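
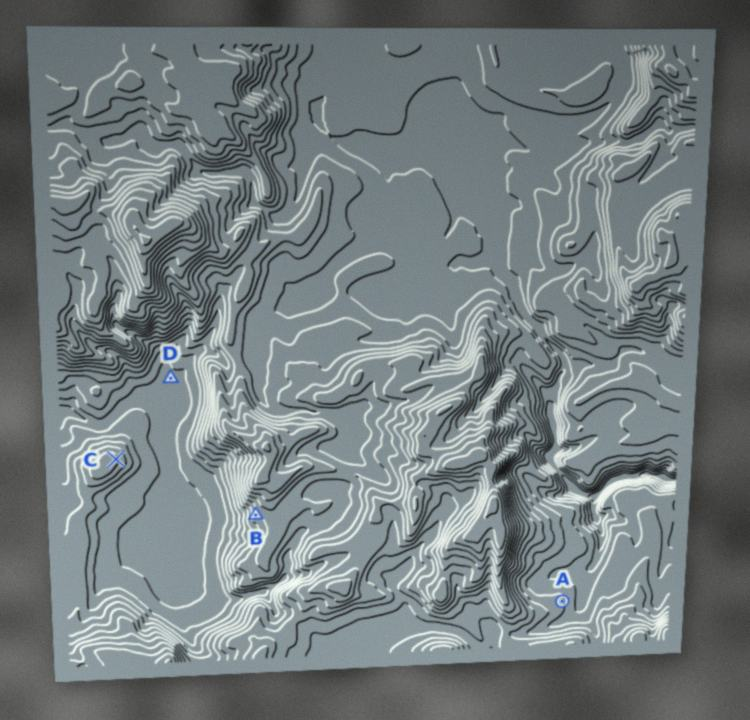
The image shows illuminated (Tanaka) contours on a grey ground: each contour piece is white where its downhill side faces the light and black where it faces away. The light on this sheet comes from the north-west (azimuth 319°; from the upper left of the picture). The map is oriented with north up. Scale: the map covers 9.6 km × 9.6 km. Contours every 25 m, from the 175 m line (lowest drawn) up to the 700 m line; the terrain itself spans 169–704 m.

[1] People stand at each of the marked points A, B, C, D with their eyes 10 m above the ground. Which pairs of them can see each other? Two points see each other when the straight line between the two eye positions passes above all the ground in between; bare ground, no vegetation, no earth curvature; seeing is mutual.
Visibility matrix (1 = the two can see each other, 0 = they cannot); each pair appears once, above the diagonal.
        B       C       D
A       0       0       0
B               1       0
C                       1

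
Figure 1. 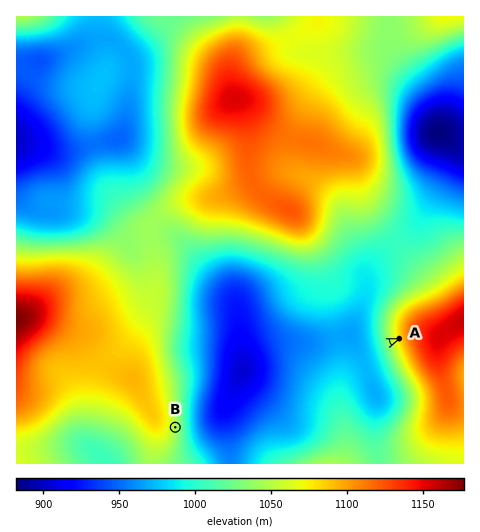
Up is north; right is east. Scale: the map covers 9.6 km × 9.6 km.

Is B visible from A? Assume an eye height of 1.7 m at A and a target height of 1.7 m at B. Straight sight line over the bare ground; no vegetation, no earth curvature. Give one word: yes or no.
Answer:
yes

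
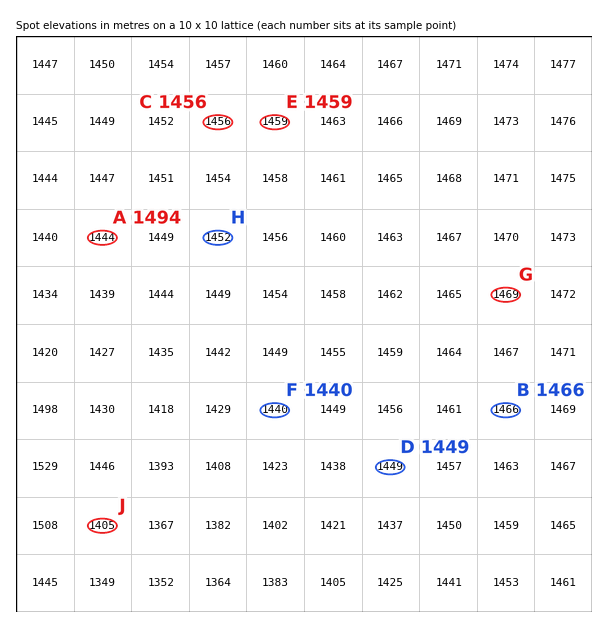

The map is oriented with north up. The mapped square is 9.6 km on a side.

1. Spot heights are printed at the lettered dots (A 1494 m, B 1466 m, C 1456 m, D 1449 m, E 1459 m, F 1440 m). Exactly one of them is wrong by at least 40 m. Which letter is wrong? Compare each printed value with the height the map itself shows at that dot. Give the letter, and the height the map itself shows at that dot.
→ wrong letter A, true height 1444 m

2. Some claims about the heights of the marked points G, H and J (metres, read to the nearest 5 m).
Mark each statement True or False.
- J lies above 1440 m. False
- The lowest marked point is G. False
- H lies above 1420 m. True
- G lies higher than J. True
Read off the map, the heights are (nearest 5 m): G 1470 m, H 1450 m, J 1405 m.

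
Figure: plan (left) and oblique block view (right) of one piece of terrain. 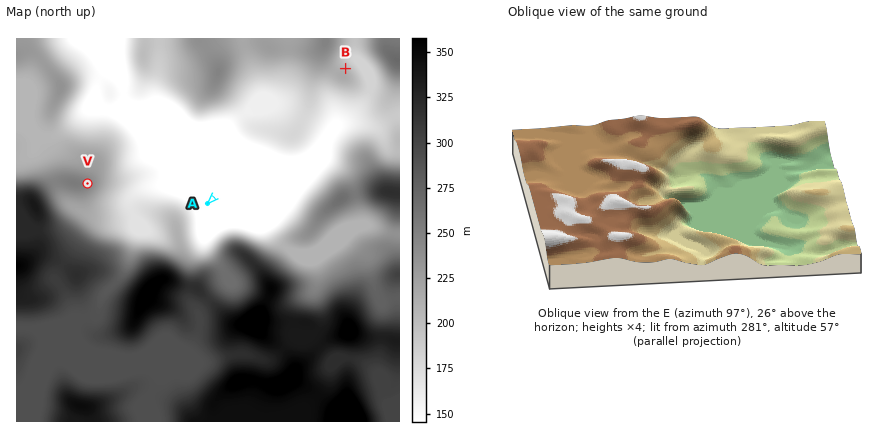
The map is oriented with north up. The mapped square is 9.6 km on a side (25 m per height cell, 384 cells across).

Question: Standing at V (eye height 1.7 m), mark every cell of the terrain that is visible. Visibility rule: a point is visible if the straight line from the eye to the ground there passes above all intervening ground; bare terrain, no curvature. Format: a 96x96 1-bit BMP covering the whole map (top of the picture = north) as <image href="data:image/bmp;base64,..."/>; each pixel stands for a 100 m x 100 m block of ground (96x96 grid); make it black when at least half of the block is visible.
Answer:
<image width="96" height="96" href="data:image/bmp;base64,Qk2+BAAAAAAAAD4AAAAoAAAAYAAAAGAAAAABAAEAAAAAAIAEAAATCwAAEwsAAAIAAAAAAAAA////AAAAAAAAAAAAAAAAAAAAAAAAAAAAAAAAAAAAAAAAAAAAAAAAAAAAAAAAAAAAAAAAAAAAAAAAAAAAAAAAAAAAAAAAAAAAAAAAAAAAAAAAAAAAAAAAAAAAAAAAAAAAAAAAAAAAAAAAAAAAAAAAAAAAAAAAAAAAAAAAAAAAAAAAAAAAAAAAAAAAAAAAAAAAAAAAAAAAAAAAAAAAAAAAAAAAAAAAAAAAAAAAAAAAAAAAAAAAAAAAAAAAAAAAAAAAAAAAAAAAAAAAAAAAAAAAAAAAAAAAAAAAAAAAAAAAAAAAAAAAAAAAAAAAAAAAAAAAAAAAAAAAAAAAAAAAAAAAAAAAAAAAAAAAAAAAAAAAAAAAAAAAAAAAAAAAAAAAAAAAAAAAAAAAAAAAAAAwAAADwAAAAAAAAAA4AAAH4AAAAAAAAAA4AAAH8AAAAAAAAAA4AAAD+AAAAAAAAAA4AAAB/AAAAAAAAAA8AAAA/AAAAAAAAAA8AAAA/gAAAAAAAAA+AAAAfgAAAAAAAAA+AAAAfgAAAAAAAAA/AAAA/wAABBwAAAAfwAwA/wAAHDwAAAAf4B4B/wAAP/4AAAAf+D4D/gAA//4AAAAf/n+P/AAD//8AAYAf////+AAH//8AA/8f////4AAf//8AB/8f////wAB///8AB/8f/+H/wAH///8AD////8B/gAfAH/8AH////8B/gPwAA/8Af////4A/g/4AAP8A/////4Afj/8AAB4B/////4AP3/+AAAAA/////4AH///AAAAA/////4AB///gAAAA/////4AD///gAAAB/////4AP///wAAIB/B///4A////4AAcD8A4//4D////8AA8DwAAP/4P////+AB4HwAAP/4//////AH4HgAAH////////gP4PAAAD////////wfwPAAAB////////w/geAAAB////////7/gAAPAB//////////gAAHAB//////////AAABwD//////////AAABwB/////////+AAAB4A/////////8AAAB4A/////////4AAADwAf////////wAAAHgA/////////wAAAAAA//////5//gAAAAAA//////4P/gAAAAAA//////wB/gAAAAAA//////wA/gAAAAAAf/////4AfwcAAAAAf/////4AH/8AAAAAf/////4AD/8AAAAAf/////8AB/8AAAAAf/////+AB/8A4AAAf/////+AB/4B8AAAf//////AD/4A+AAA///////AH/8AfAAA///+P//AP/8AfgAB///4H//Af/8APwAD///gD//g//8AP4AH///gB//h/P8AP8AH///gA//n+H8AD8AP///gA///8D8gAeAP///gA///4B/gAPAP///gA///wB/gAHgf///gAf//gB//AHgf///AAf/8AB//ACA////AAP/4AD/+AAz////AAP/4AD7+AA////+AAP/4AHz8AB////8AAH/8APg4AB////8AAB/8APgAAB////4AAAf8APAAAD//n/wAAAP8APA="/>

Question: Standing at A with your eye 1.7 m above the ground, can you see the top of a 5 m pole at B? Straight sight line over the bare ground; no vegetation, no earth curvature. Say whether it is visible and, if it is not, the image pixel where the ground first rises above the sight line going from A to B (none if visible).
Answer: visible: false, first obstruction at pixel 333 80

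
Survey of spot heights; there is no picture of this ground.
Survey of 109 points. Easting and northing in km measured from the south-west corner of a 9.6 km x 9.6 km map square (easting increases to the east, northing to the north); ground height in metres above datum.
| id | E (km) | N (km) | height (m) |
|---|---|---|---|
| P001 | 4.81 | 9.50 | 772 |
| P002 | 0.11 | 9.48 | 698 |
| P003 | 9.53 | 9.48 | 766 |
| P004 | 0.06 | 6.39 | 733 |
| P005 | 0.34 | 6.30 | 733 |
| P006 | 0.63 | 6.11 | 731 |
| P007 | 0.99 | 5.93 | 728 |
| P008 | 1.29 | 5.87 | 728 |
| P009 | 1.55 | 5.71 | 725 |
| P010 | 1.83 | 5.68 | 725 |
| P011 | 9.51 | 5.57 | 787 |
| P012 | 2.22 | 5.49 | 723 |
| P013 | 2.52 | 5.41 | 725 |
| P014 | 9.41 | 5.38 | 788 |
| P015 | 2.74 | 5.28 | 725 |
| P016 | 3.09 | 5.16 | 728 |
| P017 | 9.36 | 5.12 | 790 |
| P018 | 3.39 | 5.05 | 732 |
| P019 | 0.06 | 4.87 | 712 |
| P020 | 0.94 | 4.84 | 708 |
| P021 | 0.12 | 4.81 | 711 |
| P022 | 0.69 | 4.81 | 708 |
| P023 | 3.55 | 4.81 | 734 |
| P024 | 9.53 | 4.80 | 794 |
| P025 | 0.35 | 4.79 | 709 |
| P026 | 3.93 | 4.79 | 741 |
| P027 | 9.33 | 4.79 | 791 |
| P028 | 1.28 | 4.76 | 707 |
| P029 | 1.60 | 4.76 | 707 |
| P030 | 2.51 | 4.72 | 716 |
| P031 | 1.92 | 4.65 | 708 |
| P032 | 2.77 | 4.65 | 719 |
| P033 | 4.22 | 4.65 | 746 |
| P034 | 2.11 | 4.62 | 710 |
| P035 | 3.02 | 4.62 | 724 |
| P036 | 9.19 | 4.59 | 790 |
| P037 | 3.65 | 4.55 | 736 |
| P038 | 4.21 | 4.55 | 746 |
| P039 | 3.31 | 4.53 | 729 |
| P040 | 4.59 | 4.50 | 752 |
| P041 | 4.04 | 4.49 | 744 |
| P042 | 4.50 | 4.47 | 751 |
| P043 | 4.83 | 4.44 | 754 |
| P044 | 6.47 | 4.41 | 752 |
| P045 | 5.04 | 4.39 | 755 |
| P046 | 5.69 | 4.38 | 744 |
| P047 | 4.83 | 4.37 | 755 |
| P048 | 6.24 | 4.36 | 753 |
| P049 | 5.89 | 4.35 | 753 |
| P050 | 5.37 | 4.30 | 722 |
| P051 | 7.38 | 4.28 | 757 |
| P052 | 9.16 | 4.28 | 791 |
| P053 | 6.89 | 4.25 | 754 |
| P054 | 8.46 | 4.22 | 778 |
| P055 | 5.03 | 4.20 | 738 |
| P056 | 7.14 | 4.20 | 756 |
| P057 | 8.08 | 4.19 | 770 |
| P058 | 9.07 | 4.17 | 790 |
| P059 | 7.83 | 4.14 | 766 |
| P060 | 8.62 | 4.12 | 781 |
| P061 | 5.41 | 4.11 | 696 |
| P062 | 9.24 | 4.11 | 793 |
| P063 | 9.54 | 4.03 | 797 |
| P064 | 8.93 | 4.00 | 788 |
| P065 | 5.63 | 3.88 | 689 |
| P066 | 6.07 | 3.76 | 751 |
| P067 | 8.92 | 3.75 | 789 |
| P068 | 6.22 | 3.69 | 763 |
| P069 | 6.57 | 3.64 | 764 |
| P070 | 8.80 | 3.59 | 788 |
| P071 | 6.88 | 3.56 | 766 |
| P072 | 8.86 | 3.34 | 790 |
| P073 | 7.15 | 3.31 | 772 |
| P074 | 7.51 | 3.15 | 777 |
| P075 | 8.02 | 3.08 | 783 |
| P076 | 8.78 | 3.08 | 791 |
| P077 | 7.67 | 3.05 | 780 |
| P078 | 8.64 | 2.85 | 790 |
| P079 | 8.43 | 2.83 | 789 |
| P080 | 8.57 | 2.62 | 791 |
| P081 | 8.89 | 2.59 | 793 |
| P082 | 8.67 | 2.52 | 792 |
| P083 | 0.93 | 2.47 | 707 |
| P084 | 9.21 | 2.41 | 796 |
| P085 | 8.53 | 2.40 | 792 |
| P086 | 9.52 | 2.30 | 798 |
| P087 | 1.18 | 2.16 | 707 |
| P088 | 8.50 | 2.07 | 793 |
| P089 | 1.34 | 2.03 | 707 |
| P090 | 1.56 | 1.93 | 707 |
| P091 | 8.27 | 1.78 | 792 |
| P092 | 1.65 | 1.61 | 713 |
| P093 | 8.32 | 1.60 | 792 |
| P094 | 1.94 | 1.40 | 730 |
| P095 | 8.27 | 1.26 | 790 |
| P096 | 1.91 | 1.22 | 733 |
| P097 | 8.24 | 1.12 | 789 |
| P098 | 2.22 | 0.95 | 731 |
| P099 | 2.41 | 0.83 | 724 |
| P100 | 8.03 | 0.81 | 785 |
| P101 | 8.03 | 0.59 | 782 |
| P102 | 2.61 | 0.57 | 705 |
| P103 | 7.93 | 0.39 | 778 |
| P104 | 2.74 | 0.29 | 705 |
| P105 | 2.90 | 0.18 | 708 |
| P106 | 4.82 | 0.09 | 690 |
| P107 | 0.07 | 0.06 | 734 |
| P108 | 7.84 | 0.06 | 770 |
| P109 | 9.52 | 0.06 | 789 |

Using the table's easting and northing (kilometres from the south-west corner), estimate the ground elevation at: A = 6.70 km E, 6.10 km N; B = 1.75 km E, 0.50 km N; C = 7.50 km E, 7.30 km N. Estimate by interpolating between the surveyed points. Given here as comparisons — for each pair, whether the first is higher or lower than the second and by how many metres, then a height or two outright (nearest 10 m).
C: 80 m higher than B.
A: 50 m higher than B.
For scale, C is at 800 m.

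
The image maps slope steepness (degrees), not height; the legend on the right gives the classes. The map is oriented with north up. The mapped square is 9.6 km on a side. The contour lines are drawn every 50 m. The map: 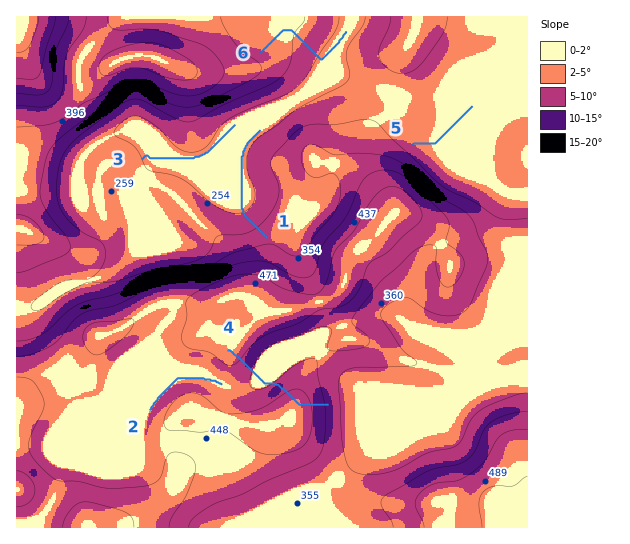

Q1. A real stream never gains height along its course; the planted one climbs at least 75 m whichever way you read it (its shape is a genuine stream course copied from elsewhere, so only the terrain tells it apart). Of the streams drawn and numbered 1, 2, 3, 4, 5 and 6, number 4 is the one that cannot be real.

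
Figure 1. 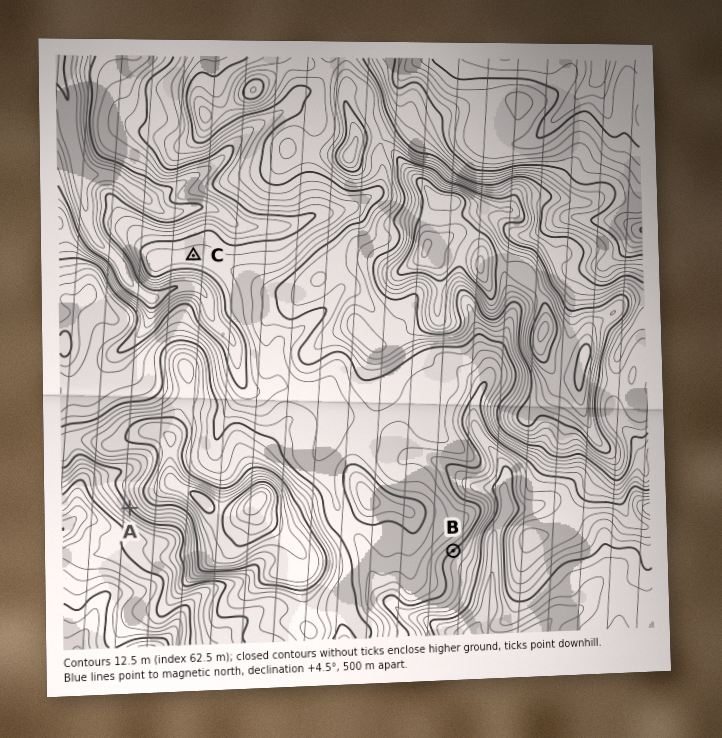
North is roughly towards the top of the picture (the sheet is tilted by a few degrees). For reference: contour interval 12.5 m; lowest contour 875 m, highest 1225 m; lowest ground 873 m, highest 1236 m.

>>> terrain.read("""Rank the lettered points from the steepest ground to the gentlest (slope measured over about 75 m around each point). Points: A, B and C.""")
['A', 'B', 'C']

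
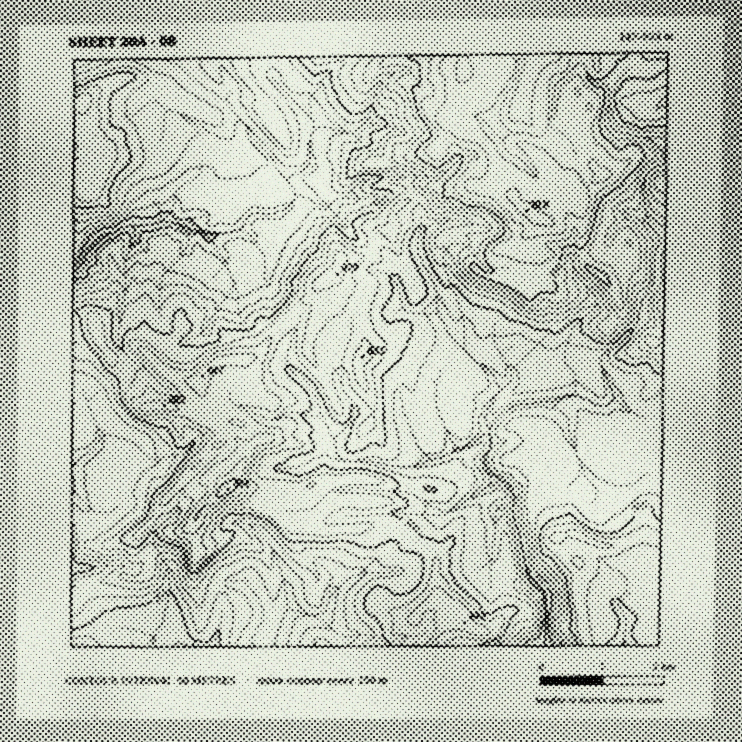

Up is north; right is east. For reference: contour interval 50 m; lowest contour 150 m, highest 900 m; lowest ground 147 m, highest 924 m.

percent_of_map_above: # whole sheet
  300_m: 94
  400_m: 75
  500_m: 47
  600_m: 24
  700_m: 13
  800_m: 8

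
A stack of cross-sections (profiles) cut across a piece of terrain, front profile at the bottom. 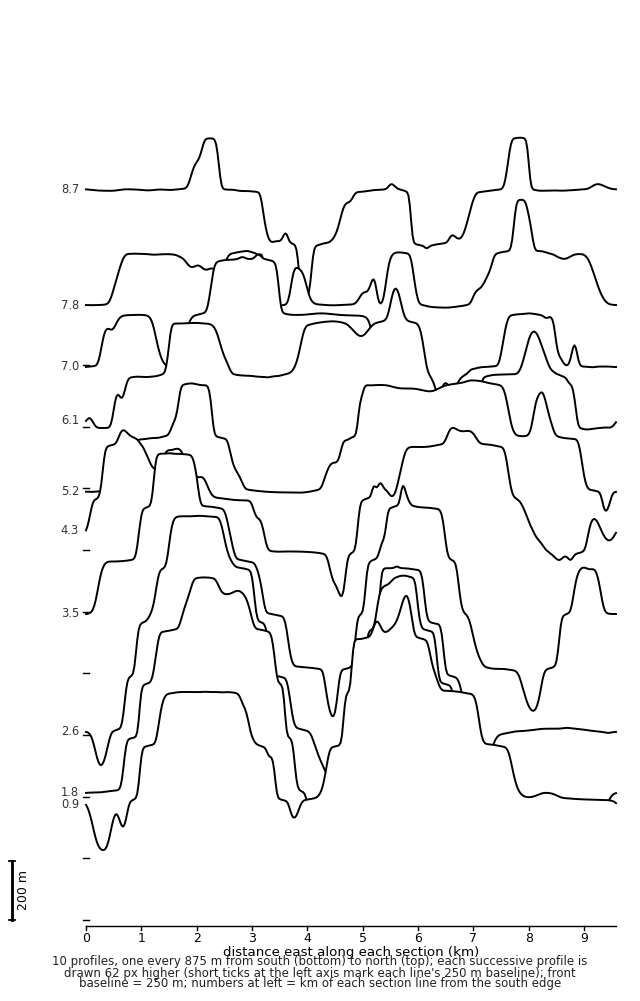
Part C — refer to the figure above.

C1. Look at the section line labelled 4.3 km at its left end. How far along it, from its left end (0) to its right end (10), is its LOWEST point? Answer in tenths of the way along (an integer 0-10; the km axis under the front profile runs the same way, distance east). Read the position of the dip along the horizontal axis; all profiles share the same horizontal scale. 5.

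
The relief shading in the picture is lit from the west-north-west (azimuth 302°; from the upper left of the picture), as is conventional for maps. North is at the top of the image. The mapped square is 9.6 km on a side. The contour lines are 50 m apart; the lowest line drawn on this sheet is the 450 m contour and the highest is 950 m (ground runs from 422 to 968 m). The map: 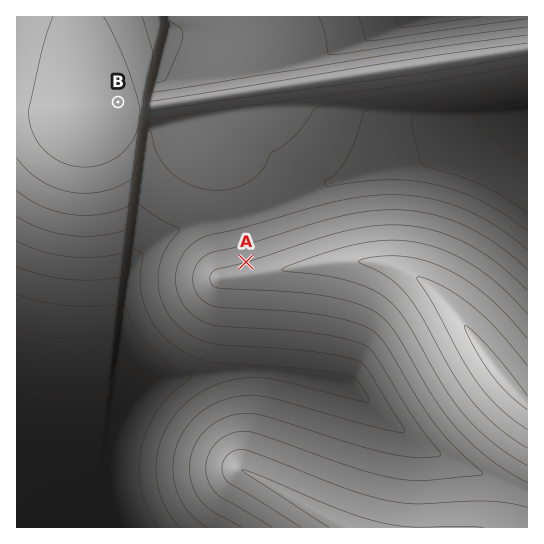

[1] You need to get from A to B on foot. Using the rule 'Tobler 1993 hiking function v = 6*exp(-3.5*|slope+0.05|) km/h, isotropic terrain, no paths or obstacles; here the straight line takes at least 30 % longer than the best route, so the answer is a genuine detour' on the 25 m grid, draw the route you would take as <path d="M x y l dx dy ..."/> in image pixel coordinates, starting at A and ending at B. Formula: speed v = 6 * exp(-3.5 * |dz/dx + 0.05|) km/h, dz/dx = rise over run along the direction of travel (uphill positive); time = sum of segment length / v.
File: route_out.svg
<path d="M246 262l-17-17-62-123-6-7-6-2-4-4-2-2-4-8-3 2-21 0-3 1"/>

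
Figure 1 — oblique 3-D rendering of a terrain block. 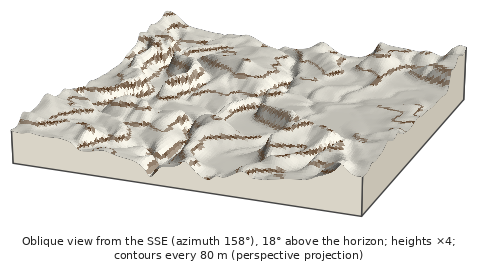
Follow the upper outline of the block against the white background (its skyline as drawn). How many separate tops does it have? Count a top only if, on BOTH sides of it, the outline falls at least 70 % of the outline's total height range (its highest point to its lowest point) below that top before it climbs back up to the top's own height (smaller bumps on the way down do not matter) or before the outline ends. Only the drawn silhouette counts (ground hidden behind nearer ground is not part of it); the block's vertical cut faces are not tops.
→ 0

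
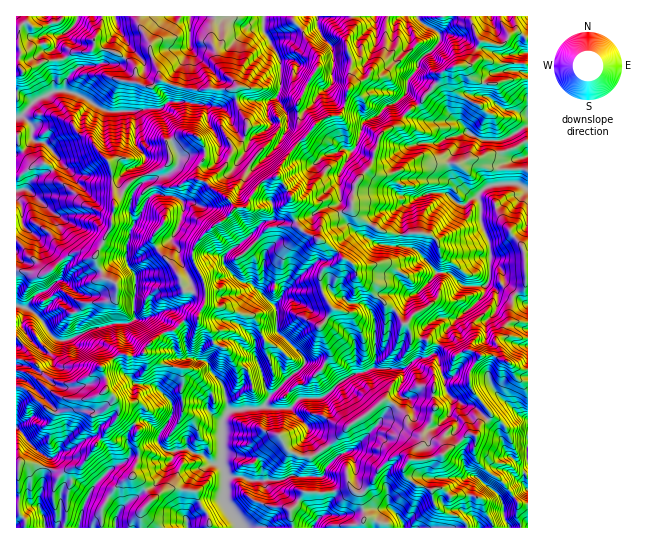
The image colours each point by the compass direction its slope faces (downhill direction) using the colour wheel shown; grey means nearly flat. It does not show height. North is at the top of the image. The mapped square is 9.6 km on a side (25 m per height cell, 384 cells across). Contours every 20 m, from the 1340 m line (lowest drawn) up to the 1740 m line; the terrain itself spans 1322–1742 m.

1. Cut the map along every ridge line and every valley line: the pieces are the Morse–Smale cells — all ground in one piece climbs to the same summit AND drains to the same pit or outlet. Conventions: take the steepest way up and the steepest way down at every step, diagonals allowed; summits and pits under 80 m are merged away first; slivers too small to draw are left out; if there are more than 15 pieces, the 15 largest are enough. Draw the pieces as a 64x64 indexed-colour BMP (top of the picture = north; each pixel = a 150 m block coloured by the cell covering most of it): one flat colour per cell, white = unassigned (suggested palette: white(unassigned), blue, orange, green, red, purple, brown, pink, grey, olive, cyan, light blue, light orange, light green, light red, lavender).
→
<image width="64" height="64" href="data:image/bmp;base64,Qk12CAAAAAAAAHYAAAAoAAAAQAAAAEAAAAABAAQAAAAAAAAIAAATCwAAEwsAABAAAAAAAAAA////ALR3HwAOf/8ALKAsACgn1gC9Z5QAS1aMAMJ34wB/f38AIr28AM++FwDox64AeLv/AIrfmACWmP8A1bDFAAiIiIiIiIiIEREREREREREREAAAAAAAAFVVVVXMzMAACIiIiIiIiIgREREREREREREAAAAAAAAAVVVVXMzMwACIiIiIiIiIiBERERERERERERAAAAAAUFVVVVzMzMzAAIiIiIiIiIiIgREREREREREREAAAAAVVVVVVzMzMzMwAiIiIiIiIiIgRERERERERERERARAABVVVVVXMzMzMzLCIiIiIiIiIiBEREREREREREREREREVVVVVzMzMzMzLu4iIiIiIiIiBERERERERERERERERERVVVVzMzMzMzLu7iIiqqIiIiIERERERERERERERERERVVVVXMzMzMzLu7uqqqqqqIiIgRERERERERERERERERFVVVVVXMzMzLu7u6qqqqqoiIiBEREREREREREREREVVVVVVVVVVczLu7u7qqqqqqqIiIEREREREREREREREVVVVVVVVVVVXMu7u7uqqqqqqqiIgRERERERERERERERVVVVVVVVVVVVy7u7u6qqqqqqqoiBERERERERERERERVVVVVVVVVVVVVVu7u7qqqqqqqqiBERERERERERERERVVVVVVVVVVVVVVVbu7uqqqqqqqqhERERERERERERERVVVVVVVVVVVVVVVVu7u6qhERqqqqERERERERERERERFVVVVVVVVVVVVVVVu7u7qhERERGqEREREREREREREREREVVVVVVVVVVVVVW7u7uhEREREREREREREREREREREREREVVVVVVVVVVVW7u7uxERREQRERERERERERERERERERERFVVVVVVVVVVbu7uwERREREQRERERERERERERERERERERFVVVVVVVVVu7uwARREREREEREREREREREREREREREREREREVVVVVW7u73QBEREREREERERERERERERERERERERERERERVVVVu93dBEREREREREQREREREREREREREREREREREREV3d3d3d1EREREREREREEREREREREREREREREREREREi3d3d3d3UREREREREREREERERERERERERERERERERIiIt3d3d3dREREREREREREREEREREREREREREREREREiIi3d3d3d1EREREREREREREREEREREREREREREREREiIiIi3d3d3UREREREREREREREQREREREREREREREREiIiIiIt3d3dREREREREREREREREEREREREREREREREiIiIiIiLd3dJEREREREREREREREQREREREREREREREiIiIiIiIi3dIkREREREREREREREQRERERERERERERIiIiIiIiIiLdIiRERERERERERERERBEREREREREREREiIiIiIiIiIt0iIzMzREREREREREREEREREREREREREiIiIiIiIiIi0iIjMzM0REREREREREEREREREREREREiIiIiIiIiIiIiIiMzMzMzNEREREREQREREREREREREiIiIiIiIiIiIiIiIzMzMzMzREREREREEREREREREREiIiIiIiIiIiIiIiIjMzMzMzNEREREREQRERERERERkiIiIiIiIiIiIiIiIiMzMzMzMzREREREREEREREREZmSIiIiIiIiIiIiIiIiIzMzMzMzNEREREREREERERERmZkiIiIiIiIiIiIiIiIjMzMzMzM0RERERERERBERERGZmZkiIiIiIiIiIiIiIiMzMzMzMzREREREREREZhERGZmZmZIiIiIiIiIiIiIiIzMzMzMzM0REREREREZmEREZmZmZkiIiIiIiIiIiIiIjMzMzMzMzNERERERGZmZhERmZmZmSIiIiIiIiIiIiIiMzMzMzMzMzRERERDZmZmYRmZmZmZkiIiIiIiIiIiIiIzMzMzMzMzMzREREM2ZmZmaZmZmZmZIiIiIiIiIiIiIjMzMzMzMzMzMzRAAzNmZmZpmZmZmZkiIiIiIiIiIiIiMzMzMzMzMzMzMAAAMzZmZmaZmZmZmZIiIiIiIiIiIiIzMzMzMzMzMzMwAAAzM2ZmZmmZmZmXciIiIiIiIiIiIjMzMzMzMzMzMzAAAzMzZmZmZpmZmXdyIiIiIiIiIiIiMzMzMzMzMzMzMzMzMzM2ZmZmaZmXd3ciIiIiIiIiIiIzMzMzMzMzMzMzMzMzMzZmZmbumZd3d3ciIiIiIiIiIjMzMzMzMzMzMzMzMzMzZmZmbu7pd3d3dyIiIiIiIiIiMzMzMzMzMzMzMzMzMzNmZmZu7u7nd3d3dyIiIiIiIiIzMzMzMzMzMzMzMzMzM2ZmZm7u7ud3d3d3ciIiIiIiIjMzMzMzMzMzMzMzMzM2ZmZmZu7u53d3d3d3IiIiIiIiMzMzMzMzMzMzNmZmZmZmZmZm7u7ud3d3d3ciIiIiIiIzMzMzMzMzMzNmZmZmZmZmZmZu7u53d3d3d3IiIiIiIj8zMzMzMzMzM2ZmZmZmZmZmZmbu7nd3d3d3dyIiIiIi//8zMzMzMzM2ZmZmZmZmZmZmZu7ud3d3d3d3d3IiIiI/////MzMzMzZmZmZmZmZmZmZu7u53d3d3d3d3dyIiIv//////MzMzNmZmZmZmZmZmZm7u53d3d3d3d3d3IiIi//////8zMzNmZmZmZmZmZmZm7u7ud3d3d3d3d3ciIiI//////zMzM2ZmZmZmZmZmZmbu7u53d3d3d3d3ciIiIj//////8zM2ZmZmZmZmZmZmbu7u7nd3d3d3d3dyIiIi"/>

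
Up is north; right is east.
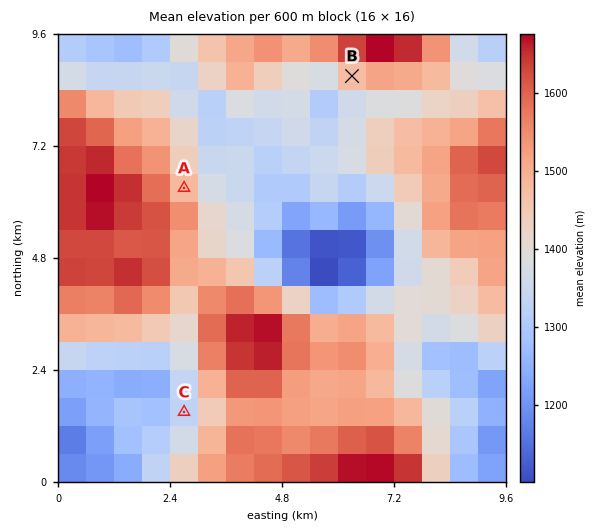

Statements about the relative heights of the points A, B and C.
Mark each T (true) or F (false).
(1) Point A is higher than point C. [T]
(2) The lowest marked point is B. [F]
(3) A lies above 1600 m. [F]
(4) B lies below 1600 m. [T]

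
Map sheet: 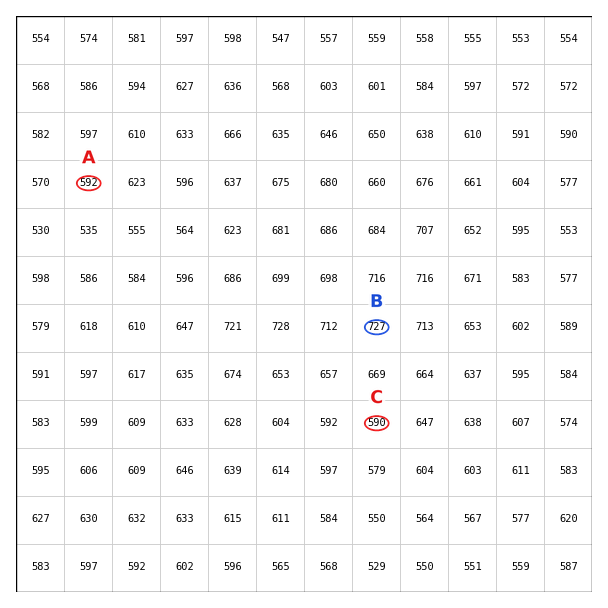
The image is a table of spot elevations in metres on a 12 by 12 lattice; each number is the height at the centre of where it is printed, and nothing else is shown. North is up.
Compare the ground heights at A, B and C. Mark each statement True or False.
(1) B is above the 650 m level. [True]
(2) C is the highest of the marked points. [False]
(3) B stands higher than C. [True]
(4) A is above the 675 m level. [False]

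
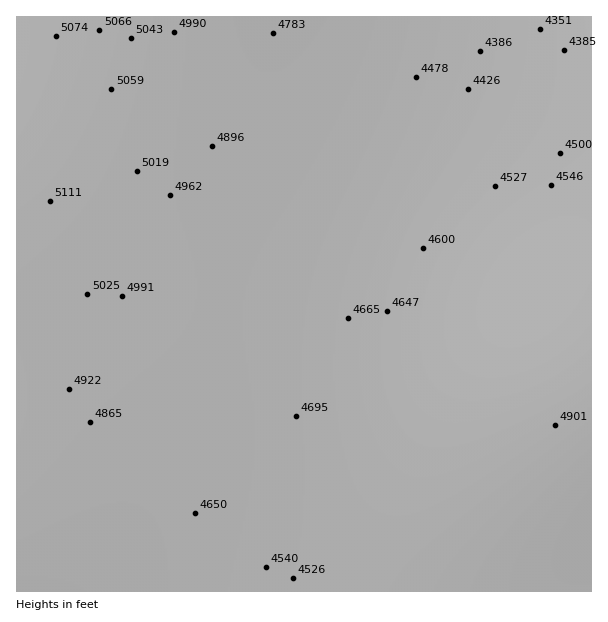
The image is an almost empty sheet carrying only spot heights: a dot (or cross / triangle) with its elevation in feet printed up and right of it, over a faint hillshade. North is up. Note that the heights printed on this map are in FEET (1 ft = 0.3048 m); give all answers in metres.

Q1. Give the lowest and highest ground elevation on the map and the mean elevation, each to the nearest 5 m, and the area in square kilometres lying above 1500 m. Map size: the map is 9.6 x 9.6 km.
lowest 1320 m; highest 1565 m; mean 1445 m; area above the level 18.2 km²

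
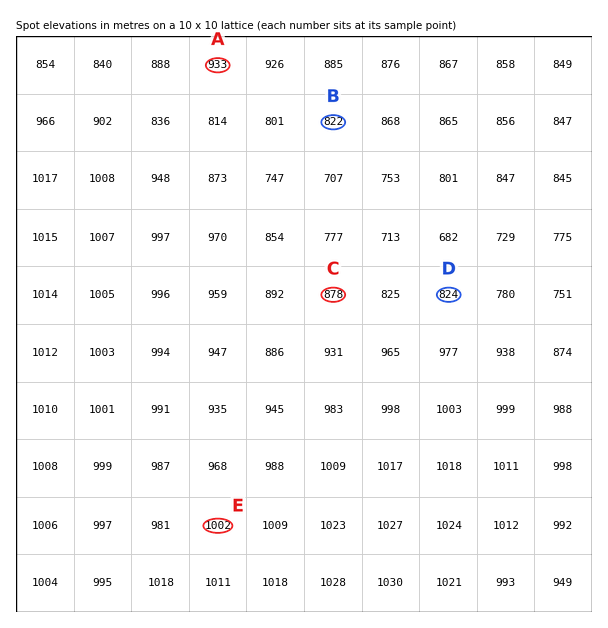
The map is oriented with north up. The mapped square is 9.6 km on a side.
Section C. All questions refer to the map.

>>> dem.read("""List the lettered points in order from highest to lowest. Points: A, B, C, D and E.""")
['E', 'A', 'C', 'D', 'B']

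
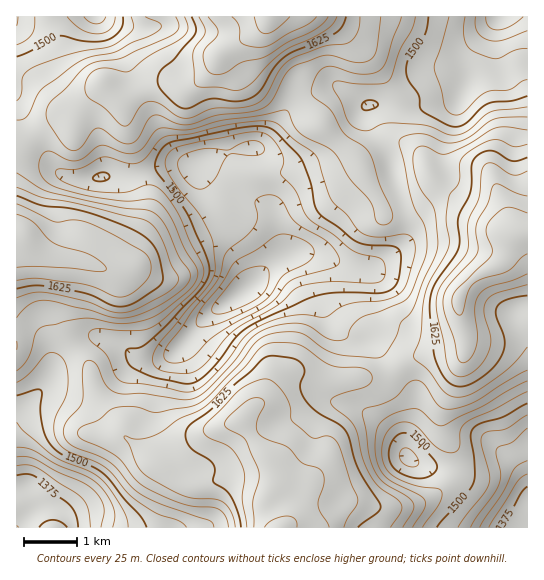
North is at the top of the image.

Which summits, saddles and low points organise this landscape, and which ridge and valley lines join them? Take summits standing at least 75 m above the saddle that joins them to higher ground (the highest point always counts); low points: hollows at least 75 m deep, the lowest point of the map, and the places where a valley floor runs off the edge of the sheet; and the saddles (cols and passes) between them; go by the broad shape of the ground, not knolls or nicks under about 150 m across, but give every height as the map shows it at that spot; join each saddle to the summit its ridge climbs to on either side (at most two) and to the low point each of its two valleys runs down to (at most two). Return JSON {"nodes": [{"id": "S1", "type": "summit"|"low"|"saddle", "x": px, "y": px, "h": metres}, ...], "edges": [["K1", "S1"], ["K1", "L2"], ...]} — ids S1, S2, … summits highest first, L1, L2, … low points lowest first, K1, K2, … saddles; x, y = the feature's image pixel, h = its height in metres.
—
{"nodes": [
{"id": "S1", "type": "summit", "x": 269, "y": 17, "h": 1743},
{"id": "S2", "type": "summit", "x": 521, "y": 231, "h": 1725},
{"id": "S3", "type": "summit", "x": 279, "y": 527, "h": 1714},
{"id": "S4", "type": "summit", "x": 23, "y": 235, "h": 1699},
{"id": "L1", "type": "low", "x": 17, "y": 527, "h": 1349},
{"id": "L2", "type": "low", "x": 526, "y": 527, "h": 1354},
{"id": "L3", "type": "low", "x": 246, "y": 290, "h": 1375},
{"id": "L4", "type": "low", "x": 501, "y": 17, "h": 1381},
{"id": "L5", "type": "low", "x": 95, "y": 17, "h": 1440},
{"id": "K1", "type": "saddle", "x": 251, "y": 435, "h": 1678},
{"id": "K2", "type": "saddle", "x": 391, "y": 373, "h": 1590},
{"id": "K3", "type": "saddle", "x": 34, "y": 135, "h": 1564},
{"id": "K4", "type": "saddle", "x": 405, "y": 211, "h": 1542},
{"id": "K5", "type": "saddle", "x": 75, "y": 347, "h": 1540}],
"edges": [["K1", "S3"], ["K1", "L1"], ["K1", "L2"], ["K2", "S2"], ["K2", "S3"], ["K2", "L2"], ["K2", "L3"], ["K3", "S1"], ["K3", "S4"], ["K3", "L3"], ["K3", "L5"], ["K4", "S1"], ["K4", "S2"], ["K4", "L3"], ["K4", "L4"], ["K5", "S3"], ["K5", "S4"], ["K5", "L1"], ["K5", "L3"]]}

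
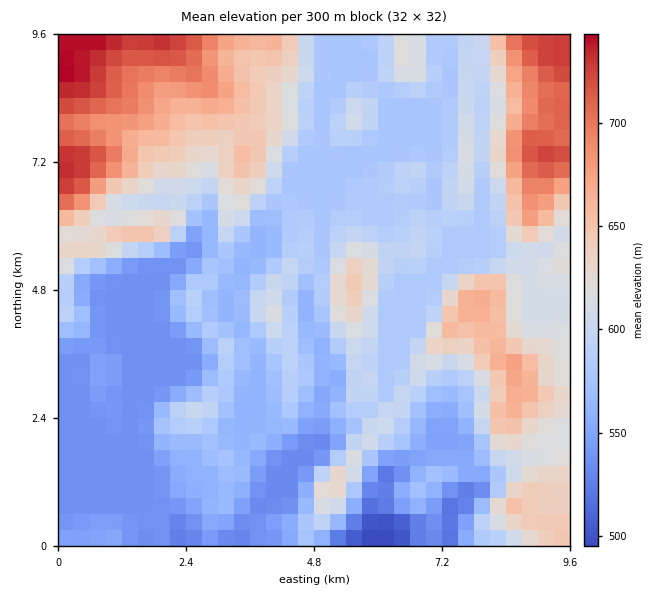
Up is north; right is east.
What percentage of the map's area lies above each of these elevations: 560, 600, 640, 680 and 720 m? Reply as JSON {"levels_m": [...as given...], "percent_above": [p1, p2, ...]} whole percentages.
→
{"levels_m": [560, 600, 640, 680, 720], "percent_above": [77, 41, 21, 10, 3]}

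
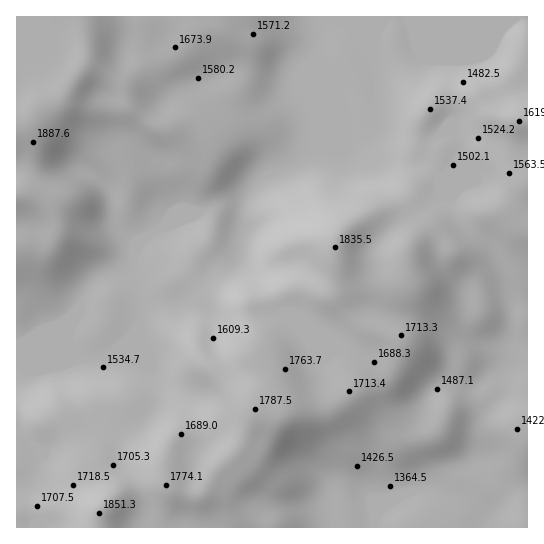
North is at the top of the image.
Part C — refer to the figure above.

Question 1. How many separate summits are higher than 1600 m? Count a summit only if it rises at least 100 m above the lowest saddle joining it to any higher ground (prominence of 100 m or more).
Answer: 2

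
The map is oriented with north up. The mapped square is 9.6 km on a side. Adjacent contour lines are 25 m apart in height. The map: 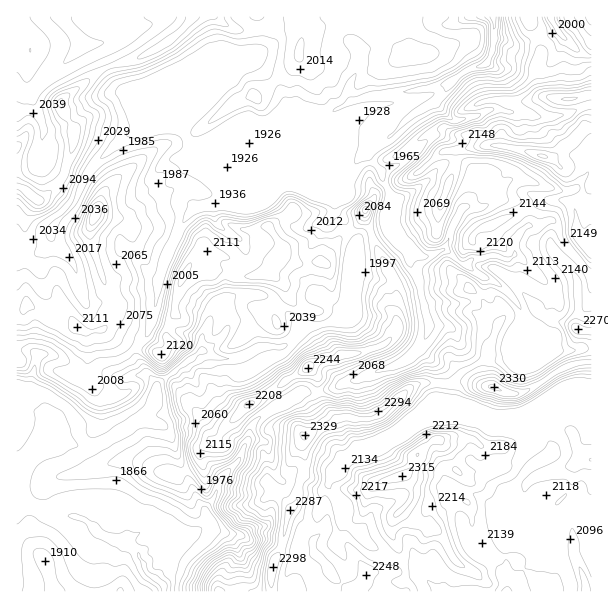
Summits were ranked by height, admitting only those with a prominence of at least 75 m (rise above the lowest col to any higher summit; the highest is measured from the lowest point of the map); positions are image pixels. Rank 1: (492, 387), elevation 2330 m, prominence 537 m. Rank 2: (305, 435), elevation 2329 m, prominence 144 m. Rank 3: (402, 476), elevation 2315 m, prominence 124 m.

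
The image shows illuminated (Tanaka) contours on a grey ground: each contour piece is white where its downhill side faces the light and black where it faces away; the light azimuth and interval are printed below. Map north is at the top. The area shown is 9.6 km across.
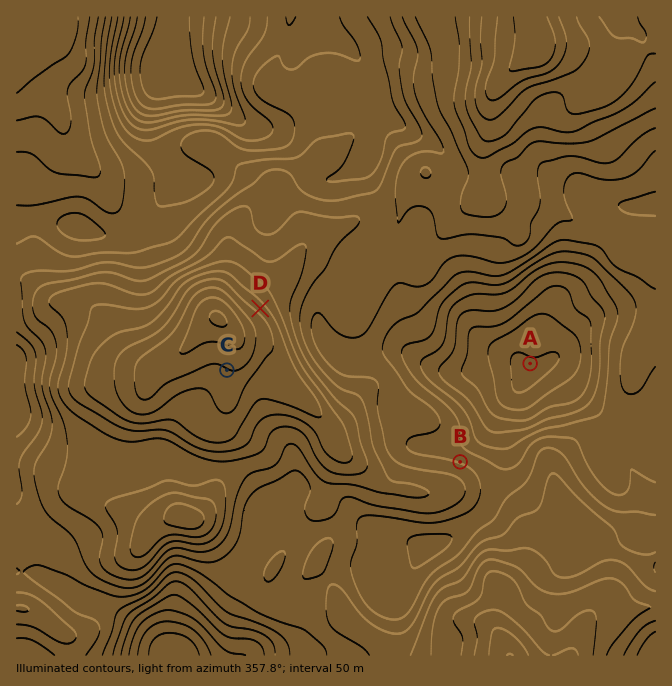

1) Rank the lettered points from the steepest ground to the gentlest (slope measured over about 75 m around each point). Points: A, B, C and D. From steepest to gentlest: D B C A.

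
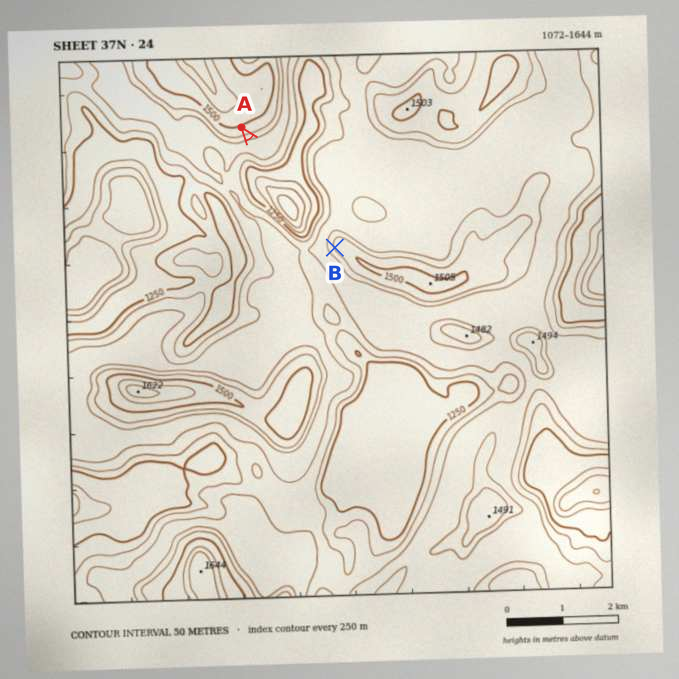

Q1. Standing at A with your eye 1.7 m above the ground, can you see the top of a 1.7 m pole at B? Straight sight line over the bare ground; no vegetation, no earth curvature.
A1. yes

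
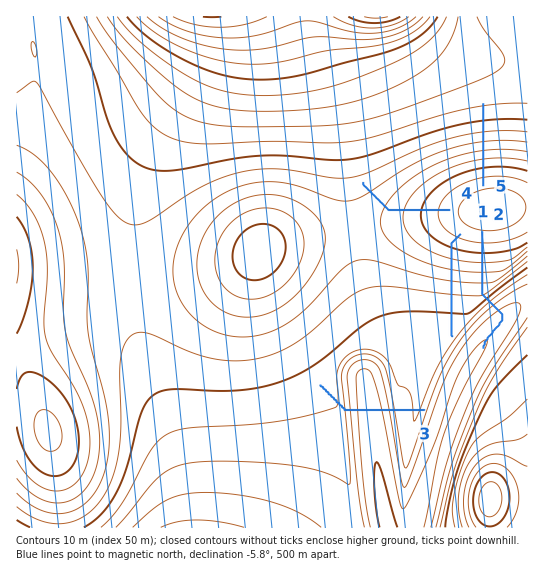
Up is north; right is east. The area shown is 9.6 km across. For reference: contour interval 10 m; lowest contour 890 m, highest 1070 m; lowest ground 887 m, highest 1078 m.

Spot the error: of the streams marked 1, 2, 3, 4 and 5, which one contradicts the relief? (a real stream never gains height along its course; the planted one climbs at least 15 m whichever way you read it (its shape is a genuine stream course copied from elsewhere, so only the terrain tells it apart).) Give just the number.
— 3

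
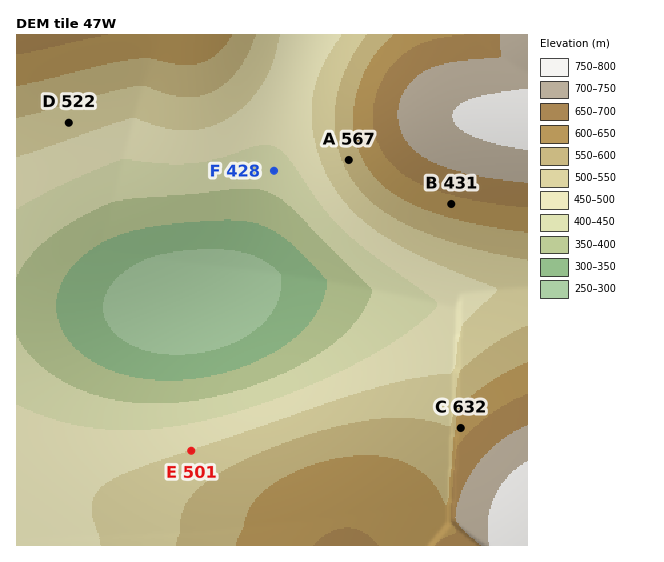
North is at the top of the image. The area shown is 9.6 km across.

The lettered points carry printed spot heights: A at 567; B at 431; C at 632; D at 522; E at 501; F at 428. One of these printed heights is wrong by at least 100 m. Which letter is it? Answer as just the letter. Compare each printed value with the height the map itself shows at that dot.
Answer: B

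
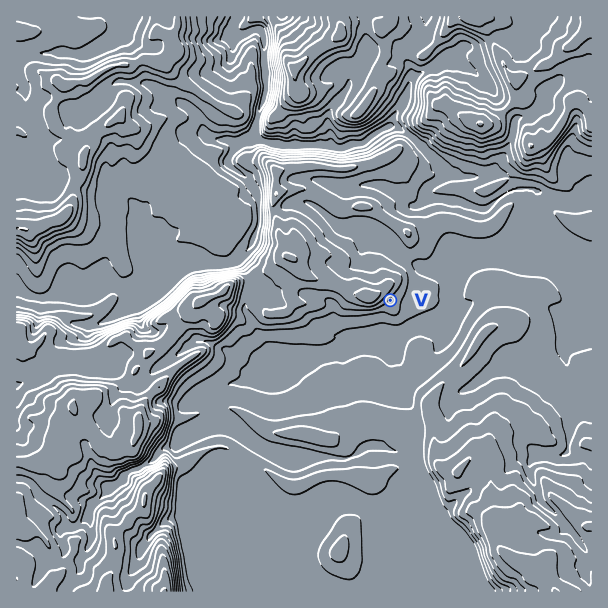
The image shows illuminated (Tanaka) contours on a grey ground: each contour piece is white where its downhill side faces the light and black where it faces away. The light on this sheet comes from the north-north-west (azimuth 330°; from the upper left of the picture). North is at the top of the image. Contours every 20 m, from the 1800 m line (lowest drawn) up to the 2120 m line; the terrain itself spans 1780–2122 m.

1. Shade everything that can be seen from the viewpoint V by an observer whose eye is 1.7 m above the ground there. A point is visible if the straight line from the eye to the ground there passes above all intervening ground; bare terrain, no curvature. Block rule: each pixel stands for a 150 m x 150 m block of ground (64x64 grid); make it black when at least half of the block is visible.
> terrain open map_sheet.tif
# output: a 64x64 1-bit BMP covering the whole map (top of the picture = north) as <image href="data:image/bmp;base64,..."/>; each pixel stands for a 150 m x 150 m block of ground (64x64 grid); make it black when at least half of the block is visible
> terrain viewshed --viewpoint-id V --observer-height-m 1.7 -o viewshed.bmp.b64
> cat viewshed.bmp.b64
<image width="64" height="64" href="data:image/bmp;base64,Qk0+AgAAAAAAAD4AAAAoAAAAQAAAAEAAAAABAAEAAAAAAAACAAATCwAAEwsAAAIAAAAAAAAA////AAAAAAAAIOAAAAAAAAAw4AAAAAAAABDgAAAAACAAGOAAAAAAAAAcwAAAAAAAAATAAAAAAAAAAcAAAAAAAAABwAAAAAADAAHAAAAAD8MAA8AAAAAHBwADwAAAAAAeAAHAAAAAABwAAMAAA4AAEAABgAAfwYAAAAAAAAPnwAAAAACAAAfgAAAAAQAQB/gAAAAAAfgG+AAAAAAf/AR4AAAAAA//+H4AAAAAA//8HQAAAAAB//wEAAAAAAD//gAAAAAAAH//AAAAAAAAH/+AAAAAAAAP/8AAAAAAAAP/4AAAAAAAAf/gAAAAAAAAH/AAAAAAAAAP+AAAAAAAAA/+AAAAAAAAf/4AAAAAAAD//4AAAAAAAG9/AAAAAAAAB3wAAAAAAAADeAAAAAAAAAH+AAAAAAAAAP/vAAAAAAAAf/8AAAAAAAB//wAAAAAAAHz/AAAAAAAAAHwAAAAAAAAAcAAAAAAAAAAAAAAAAAAACBwAAAAAAAACcAAAAAAAAAHhAAAAAAAAA+EAAAAAAAAB4AAAAAAAAAHhAAAAAAAAAYEAAAAAAAAEAQAAAAAAAAABAAAAAAAAAAAAAAAAAAAAAAAAAAAAAAAAAAAAAAAAAAAAAAAAAAAAAAAAAAAAAAAYAAAAAAAAAA4AAAAAAAAABgAAAAAAAAABAAAAAAAAAAAAAAAAAAAAAA=="/>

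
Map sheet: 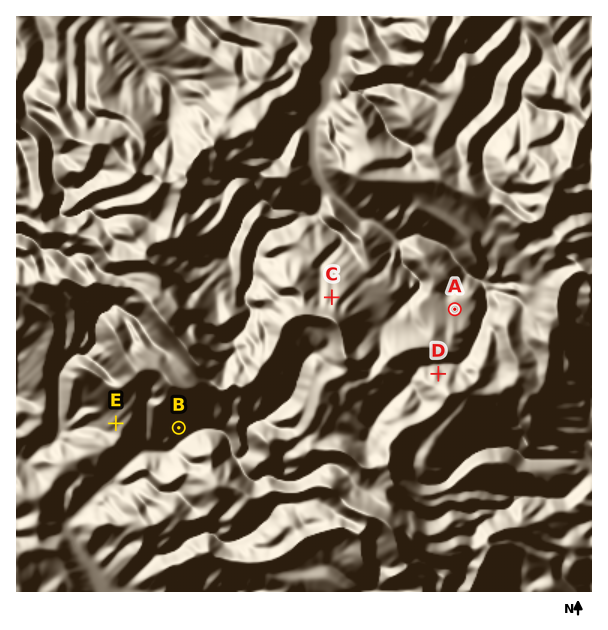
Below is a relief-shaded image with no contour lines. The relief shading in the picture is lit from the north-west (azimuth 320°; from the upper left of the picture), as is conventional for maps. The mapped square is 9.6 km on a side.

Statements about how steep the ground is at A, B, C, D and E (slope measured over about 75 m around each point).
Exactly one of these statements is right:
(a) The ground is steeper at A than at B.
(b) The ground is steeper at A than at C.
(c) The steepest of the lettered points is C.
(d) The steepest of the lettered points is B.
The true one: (d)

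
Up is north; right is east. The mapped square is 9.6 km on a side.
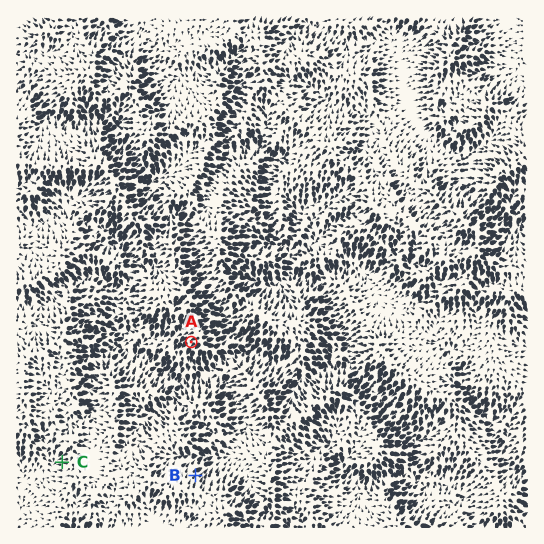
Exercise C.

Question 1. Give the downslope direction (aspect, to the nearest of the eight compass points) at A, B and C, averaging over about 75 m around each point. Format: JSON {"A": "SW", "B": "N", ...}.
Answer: {"A": "SW", "B": "NE", "C": "W"}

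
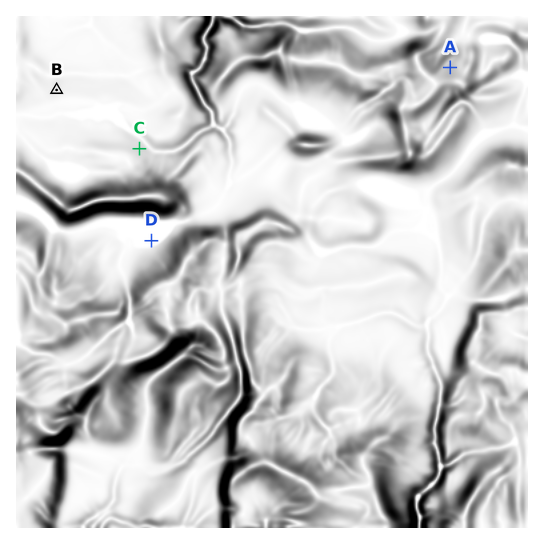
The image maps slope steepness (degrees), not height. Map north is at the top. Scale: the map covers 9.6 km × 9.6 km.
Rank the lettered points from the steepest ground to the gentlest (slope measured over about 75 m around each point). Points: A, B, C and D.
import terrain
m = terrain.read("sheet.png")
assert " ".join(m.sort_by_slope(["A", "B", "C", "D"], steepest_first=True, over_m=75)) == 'A C B D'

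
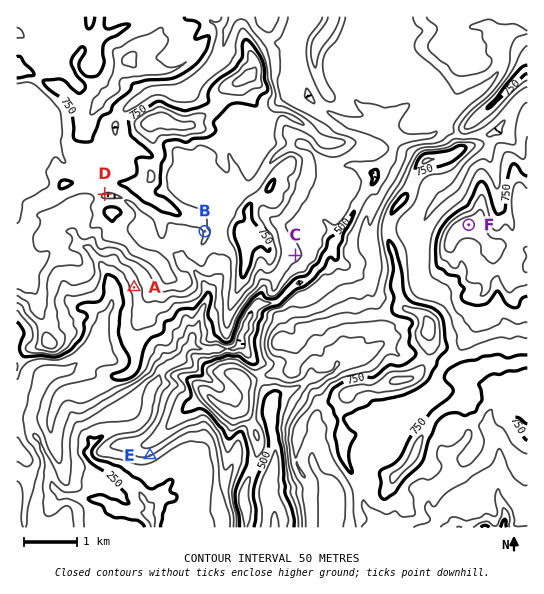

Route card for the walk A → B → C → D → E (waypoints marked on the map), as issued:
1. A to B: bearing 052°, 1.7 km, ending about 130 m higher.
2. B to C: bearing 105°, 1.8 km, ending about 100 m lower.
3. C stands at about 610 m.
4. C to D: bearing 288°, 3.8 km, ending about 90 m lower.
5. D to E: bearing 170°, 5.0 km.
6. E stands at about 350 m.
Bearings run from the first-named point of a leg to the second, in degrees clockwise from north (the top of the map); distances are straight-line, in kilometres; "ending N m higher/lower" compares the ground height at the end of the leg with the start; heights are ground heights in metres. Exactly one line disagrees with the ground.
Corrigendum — Line 4: it should read "ending about 90 m higher".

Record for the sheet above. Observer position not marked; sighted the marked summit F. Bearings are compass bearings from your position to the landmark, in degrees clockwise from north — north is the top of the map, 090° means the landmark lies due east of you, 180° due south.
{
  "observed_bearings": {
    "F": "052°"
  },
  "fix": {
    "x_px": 216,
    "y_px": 422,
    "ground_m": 500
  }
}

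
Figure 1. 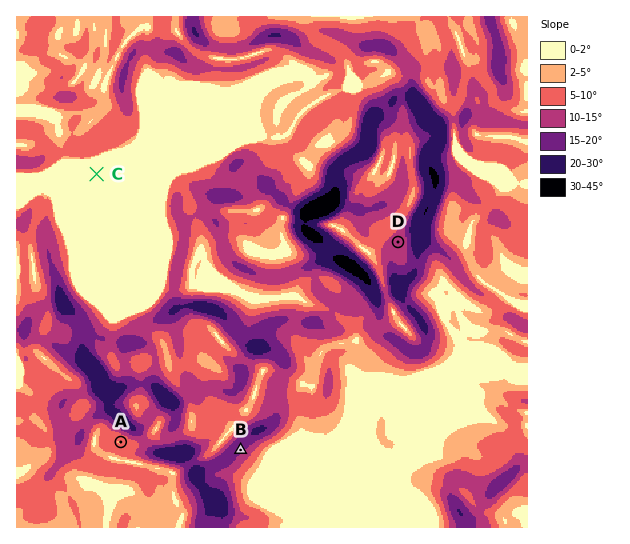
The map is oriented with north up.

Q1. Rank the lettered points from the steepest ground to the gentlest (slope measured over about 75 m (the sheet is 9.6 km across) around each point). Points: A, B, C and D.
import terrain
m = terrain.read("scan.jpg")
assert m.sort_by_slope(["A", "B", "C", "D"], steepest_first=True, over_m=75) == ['B', 'D', 'A', 'C']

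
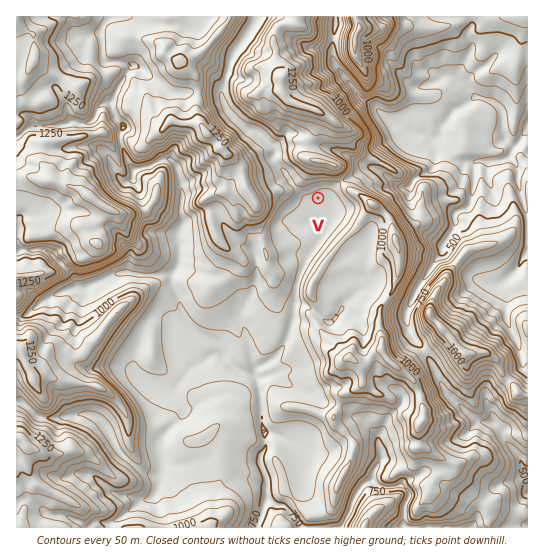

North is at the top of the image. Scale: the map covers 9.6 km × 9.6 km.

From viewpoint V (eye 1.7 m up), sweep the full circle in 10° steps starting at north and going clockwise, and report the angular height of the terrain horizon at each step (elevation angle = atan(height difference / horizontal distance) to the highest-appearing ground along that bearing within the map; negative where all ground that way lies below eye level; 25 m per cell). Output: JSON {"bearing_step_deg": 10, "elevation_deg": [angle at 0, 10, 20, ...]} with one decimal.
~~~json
{"bearing_step_deg": 10, "elevation_deg": [25.1, 25.2, 25.1, 24.8, 18.5, 7.6, 7.1, 10.5, 12.0, 12.0, 11.9, 8.6, 9.2, 7.6, 7.3, 7.0, 6.5, 5.9, 5.0, 1.3, 1.5, 3.1, 4.2, 4.5, 5.2, 10.3, 16.6, 16.5, 14.7, 13.2, 11.9, 10.9, 13.3, 15.4, 21.0, 23.8]}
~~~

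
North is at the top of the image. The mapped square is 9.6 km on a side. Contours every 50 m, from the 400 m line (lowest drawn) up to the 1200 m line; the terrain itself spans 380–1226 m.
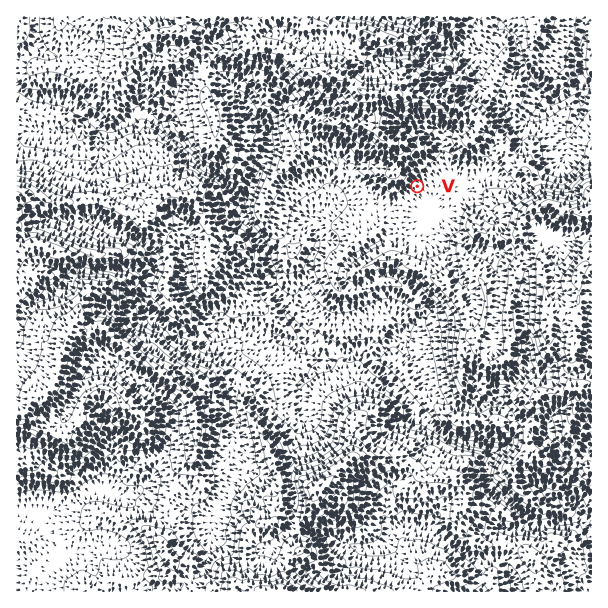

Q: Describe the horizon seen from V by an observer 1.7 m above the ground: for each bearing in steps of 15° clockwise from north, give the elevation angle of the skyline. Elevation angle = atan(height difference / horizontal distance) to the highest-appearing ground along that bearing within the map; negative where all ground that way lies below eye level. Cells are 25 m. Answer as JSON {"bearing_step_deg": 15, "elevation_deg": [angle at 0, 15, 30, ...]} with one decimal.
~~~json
{"bearing_step_deg": 15, "elevation_deg": [14.2, 11.2, 7.4, 6.9, 3.3, 1.6, 5.4, 6.4, 5.3, 5.0, 3.6, 3.7, 1.7, 2.4, 1.0, 2.3, 3.5, 4.0, 9.8, 16.2, 18.8, 18.5, 19.9, 18.6]}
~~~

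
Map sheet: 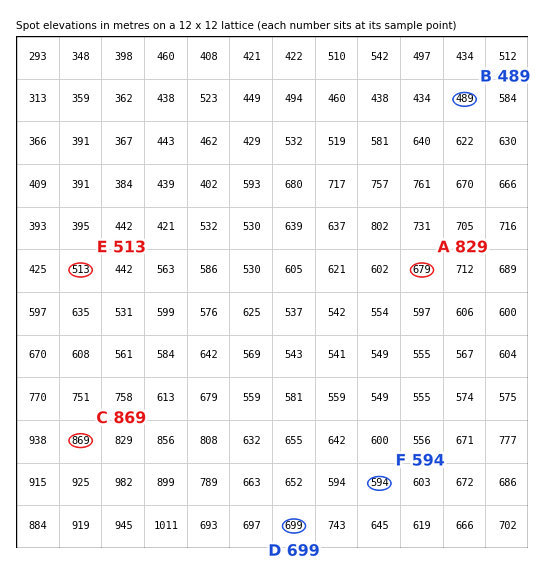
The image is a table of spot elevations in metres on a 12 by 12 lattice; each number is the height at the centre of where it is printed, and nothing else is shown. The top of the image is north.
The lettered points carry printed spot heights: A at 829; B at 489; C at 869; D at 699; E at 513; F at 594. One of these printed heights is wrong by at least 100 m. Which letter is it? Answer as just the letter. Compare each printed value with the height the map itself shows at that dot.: A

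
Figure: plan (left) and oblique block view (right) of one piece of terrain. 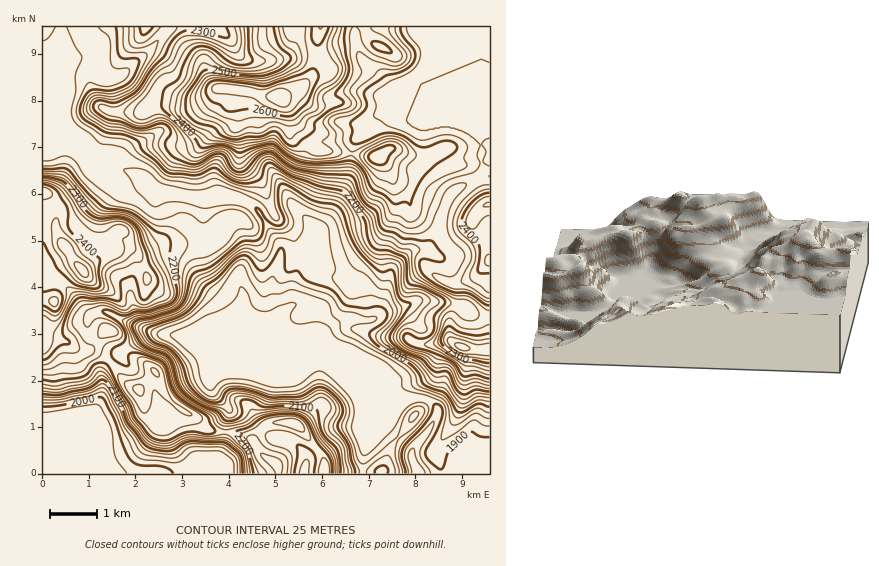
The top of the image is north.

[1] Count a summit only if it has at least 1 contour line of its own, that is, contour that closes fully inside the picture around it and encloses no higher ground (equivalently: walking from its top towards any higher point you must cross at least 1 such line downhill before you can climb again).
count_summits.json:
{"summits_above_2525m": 1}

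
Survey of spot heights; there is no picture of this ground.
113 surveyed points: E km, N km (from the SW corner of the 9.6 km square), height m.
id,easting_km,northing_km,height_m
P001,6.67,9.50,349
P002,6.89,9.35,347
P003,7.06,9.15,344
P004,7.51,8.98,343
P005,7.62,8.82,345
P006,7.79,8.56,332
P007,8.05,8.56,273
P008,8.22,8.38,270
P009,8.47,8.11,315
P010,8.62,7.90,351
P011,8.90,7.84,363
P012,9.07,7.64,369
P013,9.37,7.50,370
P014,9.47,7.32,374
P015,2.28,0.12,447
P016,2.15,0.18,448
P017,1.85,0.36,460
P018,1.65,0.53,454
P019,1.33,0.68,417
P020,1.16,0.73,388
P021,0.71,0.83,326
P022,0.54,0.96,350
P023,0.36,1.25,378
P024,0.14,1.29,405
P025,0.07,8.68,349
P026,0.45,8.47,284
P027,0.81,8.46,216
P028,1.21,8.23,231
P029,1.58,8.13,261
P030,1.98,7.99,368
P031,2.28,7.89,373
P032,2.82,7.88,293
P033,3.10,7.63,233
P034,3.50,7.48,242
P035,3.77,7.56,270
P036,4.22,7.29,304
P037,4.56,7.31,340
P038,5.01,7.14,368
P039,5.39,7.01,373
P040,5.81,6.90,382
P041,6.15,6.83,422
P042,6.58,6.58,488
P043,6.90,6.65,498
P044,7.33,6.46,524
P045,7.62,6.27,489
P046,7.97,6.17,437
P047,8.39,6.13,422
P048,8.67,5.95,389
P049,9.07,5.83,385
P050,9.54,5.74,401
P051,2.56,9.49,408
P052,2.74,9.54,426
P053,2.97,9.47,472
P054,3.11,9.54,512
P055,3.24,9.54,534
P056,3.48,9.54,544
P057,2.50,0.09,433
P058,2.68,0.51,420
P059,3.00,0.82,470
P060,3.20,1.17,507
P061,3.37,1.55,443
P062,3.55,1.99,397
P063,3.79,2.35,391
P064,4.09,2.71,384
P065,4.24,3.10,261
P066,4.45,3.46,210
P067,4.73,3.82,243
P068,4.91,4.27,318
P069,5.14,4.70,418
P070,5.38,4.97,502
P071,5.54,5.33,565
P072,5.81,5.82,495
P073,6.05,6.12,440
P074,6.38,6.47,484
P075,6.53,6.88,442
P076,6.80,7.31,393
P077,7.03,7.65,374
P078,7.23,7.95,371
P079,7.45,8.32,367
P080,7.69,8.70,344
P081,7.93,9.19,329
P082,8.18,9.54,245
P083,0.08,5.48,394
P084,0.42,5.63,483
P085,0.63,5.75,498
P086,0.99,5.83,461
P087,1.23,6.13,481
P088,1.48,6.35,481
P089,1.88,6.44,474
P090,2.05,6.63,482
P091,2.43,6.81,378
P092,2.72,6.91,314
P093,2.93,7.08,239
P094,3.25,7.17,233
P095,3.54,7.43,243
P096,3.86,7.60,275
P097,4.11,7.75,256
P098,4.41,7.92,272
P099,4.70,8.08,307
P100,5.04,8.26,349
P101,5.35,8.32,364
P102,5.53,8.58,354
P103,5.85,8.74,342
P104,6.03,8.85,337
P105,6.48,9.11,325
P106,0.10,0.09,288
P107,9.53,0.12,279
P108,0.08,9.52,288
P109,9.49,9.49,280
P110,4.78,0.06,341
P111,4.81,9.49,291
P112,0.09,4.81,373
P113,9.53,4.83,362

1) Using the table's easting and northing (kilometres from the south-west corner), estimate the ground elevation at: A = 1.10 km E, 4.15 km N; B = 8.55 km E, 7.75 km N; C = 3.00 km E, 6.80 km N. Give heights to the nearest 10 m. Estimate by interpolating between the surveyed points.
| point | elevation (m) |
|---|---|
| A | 400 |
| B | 370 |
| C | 290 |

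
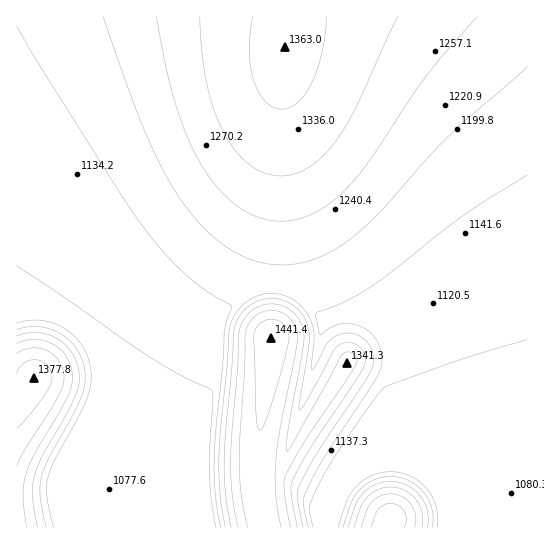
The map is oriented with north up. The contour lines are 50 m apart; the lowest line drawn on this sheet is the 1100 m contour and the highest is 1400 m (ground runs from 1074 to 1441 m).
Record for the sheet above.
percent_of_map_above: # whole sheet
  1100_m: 80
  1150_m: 57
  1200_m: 40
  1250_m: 27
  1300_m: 16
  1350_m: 6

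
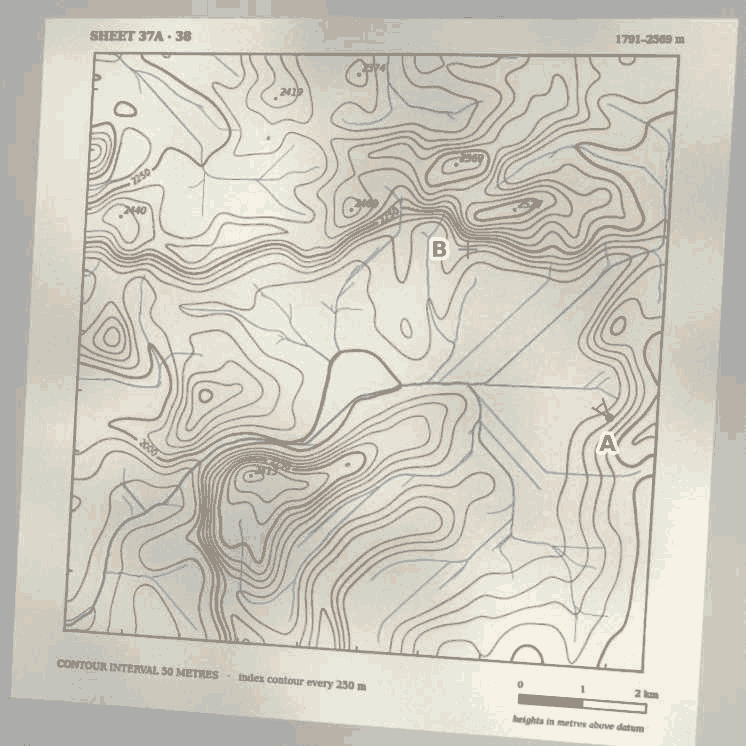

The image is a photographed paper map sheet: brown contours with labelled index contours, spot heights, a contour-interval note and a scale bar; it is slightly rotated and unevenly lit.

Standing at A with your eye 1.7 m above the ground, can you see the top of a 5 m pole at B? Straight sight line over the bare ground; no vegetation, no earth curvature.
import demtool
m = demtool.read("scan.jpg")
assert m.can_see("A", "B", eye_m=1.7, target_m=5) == True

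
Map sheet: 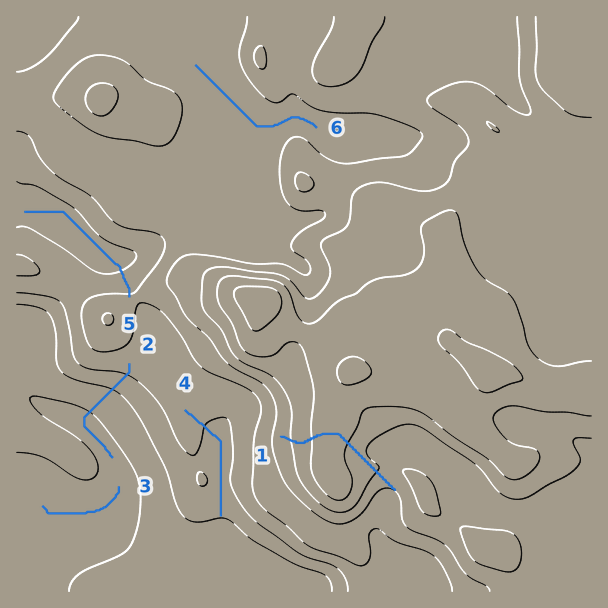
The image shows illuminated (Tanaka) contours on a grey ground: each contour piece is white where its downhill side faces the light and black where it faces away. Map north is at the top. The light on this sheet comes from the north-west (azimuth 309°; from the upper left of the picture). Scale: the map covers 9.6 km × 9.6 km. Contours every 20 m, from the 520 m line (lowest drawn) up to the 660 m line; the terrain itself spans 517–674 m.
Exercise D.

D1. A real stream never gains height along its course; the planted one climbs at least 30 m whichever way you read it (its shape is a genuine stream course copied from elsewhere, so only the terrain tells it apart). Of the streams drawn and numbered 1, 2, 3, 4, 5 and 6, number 1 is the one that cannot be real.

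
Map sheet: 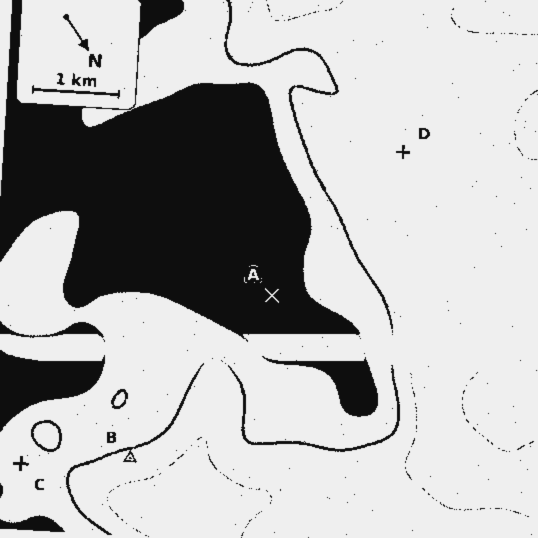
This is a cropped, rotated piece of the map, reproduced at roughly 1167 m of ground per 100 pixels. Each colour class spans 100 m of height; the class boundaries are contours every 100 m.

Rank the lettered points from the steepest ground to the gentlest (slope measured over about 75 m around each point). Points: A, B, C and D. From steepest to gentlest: B C A D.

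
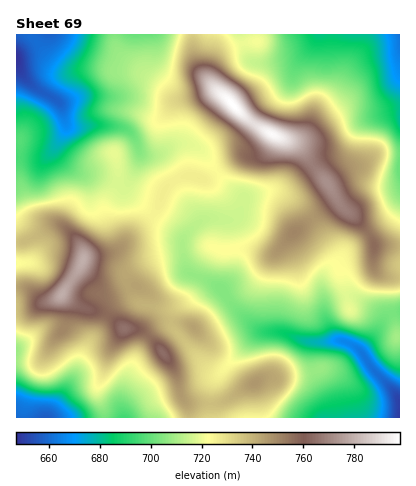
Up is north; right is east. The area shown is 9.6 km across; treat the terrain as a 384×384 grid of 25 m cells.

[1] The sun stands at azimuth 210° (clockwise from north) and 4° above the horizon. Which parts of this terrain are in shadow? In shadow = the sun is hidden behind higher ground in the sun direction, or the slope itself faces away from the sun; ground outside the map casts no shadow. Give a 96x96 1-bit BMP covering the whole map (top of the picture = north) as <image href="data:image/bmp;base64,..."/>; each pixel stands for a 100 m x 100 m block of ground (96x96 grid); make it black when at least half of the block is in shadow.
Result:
<image width="96" height="96" href="data:image/bmp;base64,Qk2+BAAAAAAAAD4AAAAoAAAAYAAAAGAAAAABAAEAAAAAAIAEAAATCwAAEwsAAAIAAAAAAAAA////AAAAAAAAAAAAAAAAAAAAAAAAAAAAAAAAAAAAAAAAAAAAAAAAAAAAAAAAAAAAAAAAAAAAAAAAAAAAAAAAAAAAAAAAAAAAAAAAAAAAAAAAAAAAAAAAAAAAAAAAAAAAAAAAAAAAAAAAAAAAAAAAAAAAAAAAAAAAAAAAAAAAAMAAAAAAAAAAAAAAAYAAAAAAAAAAAAAAA4AAAAAAAAAAAAAABwAAAAAAAAAAAAAADgAAAAAAAAAAABwAHgAAAAAAAAAAAH4H/AAAAAAAAAAAAH+f/AAAAAAAAAAAAP+f+AAAAAAAAgAAAP8D8AAAAAAABAAAAH4AAAAAAAAAAAAAAAgAAAAAAAAAAAAAAAAAAAAAAAAAAAAAAAAAAAAAAAAAAAAAAAAAAAAAAAAAAAAAAAAAAAAAAAAAAAAAAAAAAAAAAAAAAAAAAAAAAAAAAAAAAAAAAAAAAAAAAAAAAAAAAAAAAAAAAAAAAAAAAAAAAAAAAAAAAAAAAAAAAAAAAAAAAAAAAAAAAAAAAAAAAAAAAAAAAAAAAAAAAAAAAAAAAAAAAAAAAAAAAAAAAAAAAAAAAAAAAAAAAAAAAAAAAAAAAAAAAAAAAAAAAAAAAAAAAAAAAAAAAAAAAAAAAAAAAAAAAAAAAAAAAAAAAAAAAAAAAAAAAAAAAAAAAAAAAAAAAAAAAAAAAAAAAAAAAAAAADgAAAAAAAAAAAAAAHgAAAAAAAAAAAAAAPgAAAAAAAAAAAAAAfgAAAAAAAAAAAAAAfgAAAAAAAAAAAAAA/AAAAAAAAAAAAAAB+AAAAAAAAAAAAAAB8AAAAAAAAAAAAAAAAAAAAAAAAAAAAAAAAAAAAAAAAAAAAAAAAAAAAAAAAAAAAAAAAAAAAAAAAAAAAAAAAAAAAAAAAAAAAAAAAAAAAAAAAAAAAAAAAAAAAAAAAAAAAAAAAAAAAAAAAAAAAAAAAAAAAAAAAAAAAAAAAAAAAAAAAAAAAAAAAAAAAAAAAAAAAAAAAAAAAAAAAAAAAAAAAAAAAAAAAAAAAAAAAAAAAAAAAAAAAAAAAAAAAAAAAAAAAAAAAAAAAAAAAAAAAAAAAAAAAAAAAAAAAAAAAAAAAAAAAAAAAwAAAAAAAAAAAAAAB4AAAAAAAAAAAAAAD4AAAAAAAAAADgAAD4AAAAAAAAAAPwAAA4AAAAAAAAAA/4AAAAAAAAAAAAAD/4AAAAAAAAAAAAAH/4AAAAAAAAAAAAAP/4AAAAAAAAAAAAAf/4AAAAAAAAAAAAA//4AAAAAAAAAAAAB//4AAAAAAAAAAAAB//4AAAAAAAAAAAAH//4AAAAAAAAAAAAP//4AAAAAAAAAAAAf//wAAAAAAAAAAAA//gAAAAAAAAAAAAB//gAAAAAAAAAAAAD//gAAAAAAAAAAAAD//AAAAAAAAAAAAAD//AAAAAAAAAAAAAD/+AAAAAAAAAAAAAA/4AAAAAAAAAAAAAAHgAAAAAAAAAAAAAAAAAAAAAAAAAAAAAAAAAAAAAAAAAAAAAAAAAAAAAAAAAAAAAAAAAAAAAA="/>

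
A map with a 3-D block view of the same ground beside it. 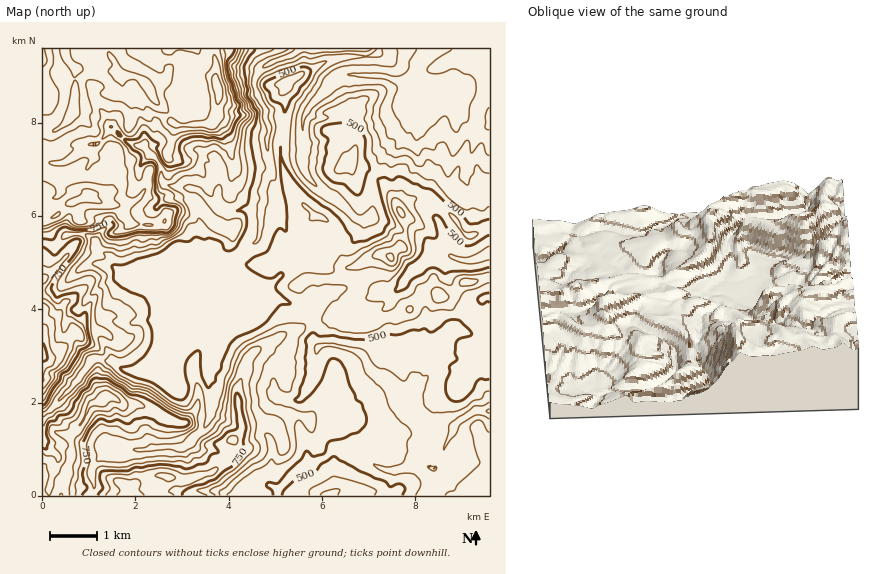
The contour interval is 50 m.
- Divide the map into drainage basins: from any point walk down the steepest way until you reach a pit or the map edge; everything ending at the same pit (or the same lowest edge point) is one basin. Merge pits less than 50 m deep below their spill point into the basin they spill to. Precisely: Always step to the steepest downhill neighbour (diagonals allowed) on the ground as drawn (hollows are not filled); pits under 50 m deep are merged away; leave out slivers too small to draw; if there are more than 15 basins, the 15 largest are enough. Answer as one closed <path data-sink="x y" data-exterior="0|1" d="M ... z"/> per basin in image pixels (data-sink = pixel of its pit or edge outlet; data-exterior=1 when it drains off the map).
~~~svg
<path data-sink="429 49" data-exterior="1" d="M489 48l-109 0-4 6-6 2-22 0-24 6-38 22-2 7 1 25-5 36-5 3-3-1-31 7-5 0-4-4-4-17-15-17-18 2-18 0-5-2-4-10-13-12-6-14-5-6-8-5-16 0-4-4 0-8-8-11 0-5-66 1 1 447 84 0-2-12 5 2 8-3 14-7 10-1 17 5 9 0 24-7 15-11 9-11-3-12 9-9-5-40 10-31 17-15 25-12 10-3 7-5 13-1 15-8 13 3 5-8-1-9 9-14-1-23 18-10 13 3 10-10 5-13 0-13-5-11 5-7 10-5 17 2 5 2 19 18 5 9 7 7 22-9z"/><path data-sink="489 411" data-exterior="1" d="M432 292l-8 1-14 16-37 14-20 1-4-1-3-5-12-3-15 8-13 1-7 5-10 3-25 12-17 15-10 31 5 40-9 9 3 6-3 11-21 17-24 7-30-5-31 11 0 9 362 1 1-141-8-2 2-26-11-5-12-13-9-4-7-7z"/><path data-sink="489 254" data-exterior="1" d="M419 198l-10 3-9 9 5 11 0 13-5 13-10 10-13-3-18 10 1 23-9 14 1 9-6 8 3 5 24 0 37-14 16-17 21 4 7-3 10-11 8 0 18-5 0-49-22 8-7-7-5-9-19-18z"/><path data-sink="316 49" data-exterior="1" d="M379 48l-165 0 2 36 3 12-2 19-3 8 14 17 4 17 4 4 5 0 31-7 3 1 5-3 5-36-1-25 5-10 41-21 18-4 22 0 9-5z"/><path data-sink="194 49" data-exterior="1" d="M213 48l-104 0-1 5 8 11 0 8 4 4 16 0 11 8 8 17 13 12 4 10 5 2 18 0 17-1 5-9 2-22-3-9 0-23z"/>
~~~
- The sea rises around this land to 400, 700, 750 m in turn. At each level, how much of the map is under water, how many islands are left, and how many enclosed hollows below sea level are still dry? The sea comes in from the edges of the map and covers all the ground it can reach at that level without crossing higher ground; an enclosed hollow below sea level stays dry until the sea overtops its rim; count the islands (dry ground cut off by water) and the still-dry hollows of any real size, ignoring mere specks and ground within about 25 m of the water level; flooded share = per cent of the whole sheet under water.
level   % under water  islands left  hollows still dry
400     9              0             0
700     75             0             0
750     78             0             0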